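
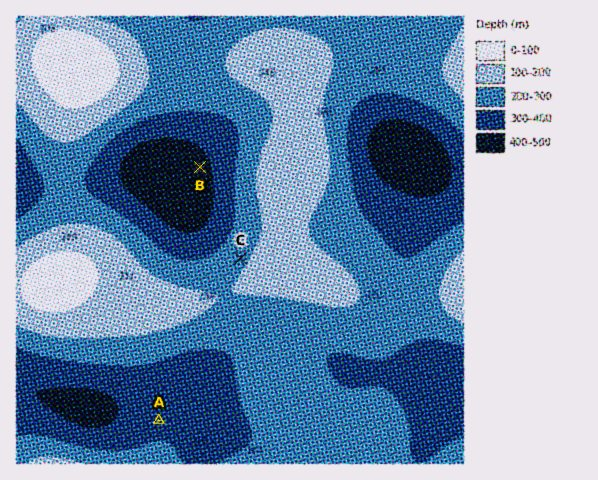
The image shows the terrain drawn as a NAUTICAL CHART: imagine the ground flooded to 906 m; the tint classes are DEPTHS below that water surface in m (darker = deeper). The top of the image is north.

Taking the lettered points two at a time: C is above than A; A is above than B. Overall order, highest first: C A B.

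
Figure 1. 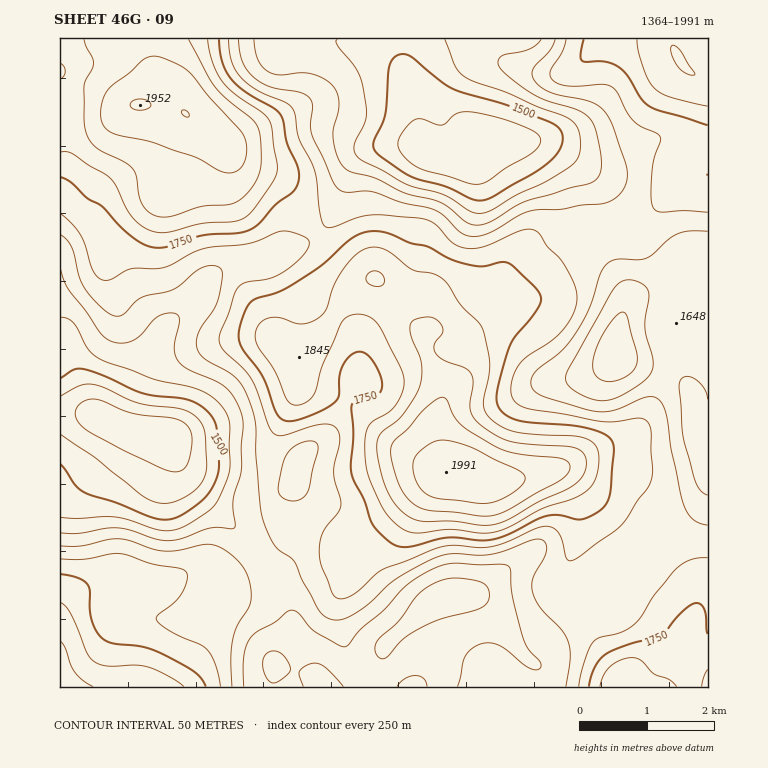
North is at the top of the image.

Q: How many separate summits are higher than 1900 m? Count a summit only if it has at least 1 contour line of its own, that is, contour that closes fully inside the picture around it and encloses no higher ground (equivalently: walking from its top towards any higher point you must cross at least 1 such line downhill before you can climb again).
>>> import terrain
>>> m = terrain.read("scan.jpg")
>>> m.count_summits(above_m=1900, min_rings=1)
2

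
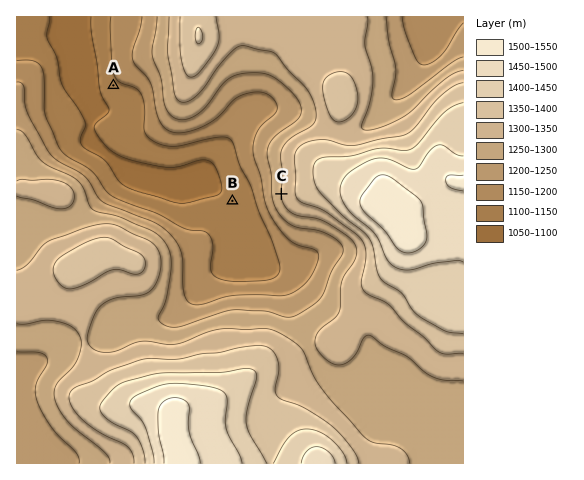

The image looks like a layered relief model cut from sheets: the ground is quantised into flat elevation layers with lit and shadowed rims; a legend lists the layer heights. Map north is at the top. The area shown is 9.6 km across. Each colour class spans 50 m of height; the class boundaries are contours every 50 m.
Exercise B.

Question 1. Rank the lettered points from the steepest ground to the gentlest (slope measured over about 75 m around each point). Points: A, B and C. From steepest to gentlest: C A B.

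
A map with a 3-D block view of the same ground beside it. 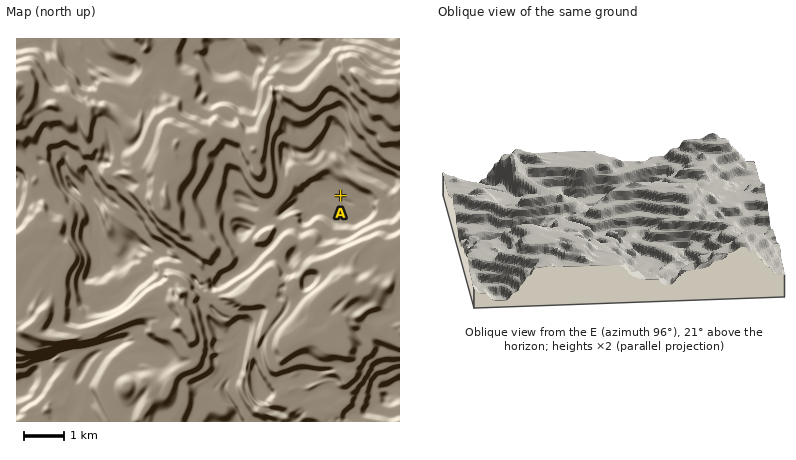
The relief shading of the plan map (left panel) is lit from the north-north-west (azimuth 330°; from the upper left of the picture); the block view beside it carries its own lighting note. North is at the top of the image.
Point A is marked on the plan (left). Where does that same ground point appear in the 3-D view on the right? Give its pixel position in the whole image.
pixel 652 269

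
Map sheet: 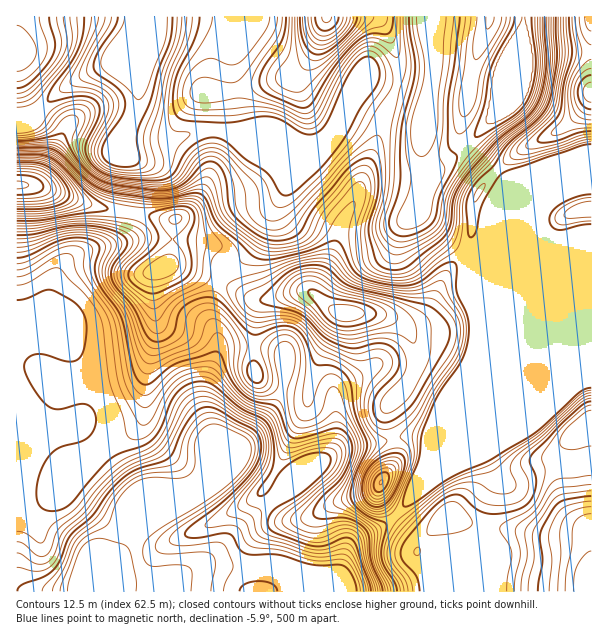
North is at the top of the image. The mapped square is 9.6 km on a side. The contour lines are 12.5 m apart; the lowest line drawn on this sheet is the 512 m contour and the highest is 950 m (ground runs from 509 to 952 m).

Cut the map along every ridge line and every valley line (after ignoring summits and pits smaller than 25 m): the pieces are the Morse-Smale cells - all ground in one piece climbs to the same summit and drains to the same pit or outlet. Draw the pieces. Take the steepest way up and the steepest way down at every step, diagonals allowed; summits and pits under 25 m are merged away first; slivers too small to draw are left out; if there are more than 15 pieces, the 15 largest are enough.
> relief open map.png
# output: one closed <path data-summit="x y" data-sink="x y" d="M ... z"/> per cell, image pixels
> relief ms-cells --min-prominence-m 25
<path data-summit="17 185" data-sink="128 591" d="M35 186l-19 0 0 405 277 1-3-11-9-10-11-5-63-1-11 2 19-13 36-37 21-15 12-16 0-4-39-22-5-2-33 14-13 15-24 11-27 26-11 7-2-22 6-17-36-45-17-17-10-4 5-3 4-10 0-26-9-33-2-2-9 0-21-6-13 2 16-36 10-30 7-15 11-11 9-4 38-11 8-8 5-9 1-11-44-8z"/><path data-summit="591 591" data-sink="137 17" d="M591 253l-114 0-11 2 2 11-4 18 12 31 0 24-4 20-8 13-43 107-11 19-14 18 26 25 25-24 6 0 32 11 27 1 27 6 53-1z"/><path data-summit="164 267" data-sink="128 591" d="M135 212l-2 1-1 11-5 9-8 8-38 11-9 4-11 11-7 15-10 30-14 33 0 3 11-2 13 4 17 2 2 2 9 33 0 26-4 10-5 3 10 4 17 17 36 45-6 17 0 19 2 4 11-8 27-26 24-11 8-8 4-9 0-21 6-12 0-5-7-22 0-23 13-42-1-10-6-15 0-17 7-21-39-16-12 0 5-14 3-33-17-1z"/><path data-summit="327 17" data-sink="137 17" d="M369 16l-231 0 1 80-5 17-8 16 1 21 7 1 31-7 38-14 16 0 9 3 45-1 29 12 18-2 12-11 10-17 29-35 22 7 4 0 1-24-4-15-12-24-4-4z"/><path data-summit="345 312" data-sink="128 591" d="M219 282l-8 21 0 17 7 22-2 14 6-7 18-3 26 2 12 2 5 4 1 29-8 22-14 18-19 21-22 10-15 14 0 6 34-16 44 24 0 8 21-21 15-6 21-15 42-6 9-4-6-28 2-5 20-21 8-19 0-15-2-9-5-9-10-10-18-8-40-1-12-6-15-13-11-4-34 10-15 0z"/><path data-summit="345 312" data-sink="432 17" d="M396 86l-11 27-27 81-16 30-6 22-20 39-2 9 15 13 12 6 40 1 23 10 7 0 9-5 8-8 12-27 23-32-13-8-32-31 10-33 0-9-6-13 0-20 6-16 0-24z"/><path data-summit="345 312" data-sink="137 17" d="M372 79l-6 5-24 30-10 17-12 11-18 2-29-12-39 0-2 2 17 17 20 11 17 20 0 6-32 60-12 12-18 9-6 12 3 2 33 17 15 0 34-10 11 3 2-8 20-39 6-22 16-30 27-81 11-23 0-3-4-2z"/><path data-summit="591 591" data-sink="128 591" d="M453 517l-6 0-4 3-20 21-27-24-4 1-9 8-31 16-4 6-10 28-26 0-27-8-9 1 5 2 9 10 4 11 298-1-1-56-52 0-17-5-45-4z"/><path data-summit="591 92" data-sink="432 17" d="M591 16l-67 0-2 34-29 67-34 35-31 21 0 7-10 33 43 39 3 0 8-19 2-29 2-9 11-15 28-26 55-32 19-21 3-6z"/><path data-summit="164 267" data-sink="137 17" d="M219 130l-24 2-30 12-38 8 1 6 6 4 4 6 0 18-5 26 25 6 17 1-3 33-4 12 15 4 35 14 7-14 17-8 12-12 32-60 0-6-17-20-20-11-18-18z"/><path data-summit="17 185" data-sink="137 17" d="M137 16l-7 17-14 17-6 14-24 10-23 14-30 28-17 3 1 67 18 0 54 19 37 7 7 0 5-26 0-18-4-6-6-4-2-14 0-15 8-16 5-17z"/><path data-summit="381 482" data-sink="128 591" d="M393 439l-52 9-21 15-15 6-33 33-21 15-36 37-19 13 11-2 65 1 40 10 26 0 10-28 4-6 31-16 13-10-10-9-7-15 0-6 17-28z"/><path data-summit="491 17" data-sink="432 17" d="M522 16l-90 1-2 21 3 13 0 26-6 25 1 20-6 16 0 20 7 14 30-20 34-35 29-67z"/><path data-summit="345 312" data-sink="137 17" d="M464 253l-19 23-17 35-12 11-16 1 9 9 5 9 2 9 0 15-6 15-22 25-2 5 2 13 5 16 11-3 25 2 3-3 18-43 22-33 4-20 0-24-12-31 4-27z"/><path data-summit="17 53" data-sink="137 17" d="M135 16l-118 0-1 101 17-1 30-28 23-14 24-10 6-14 14-17 6-12z"/>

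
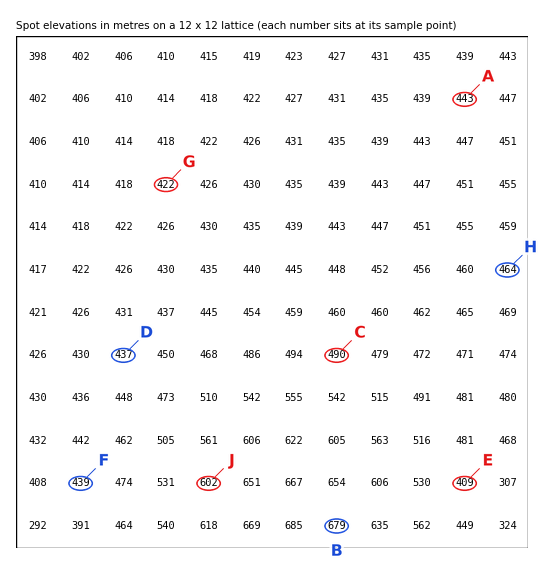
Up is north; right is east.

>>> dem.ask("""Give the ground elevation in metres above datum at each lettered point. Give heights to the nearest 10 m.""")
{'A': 440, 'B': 680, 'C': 490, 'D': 440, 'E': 410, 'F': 440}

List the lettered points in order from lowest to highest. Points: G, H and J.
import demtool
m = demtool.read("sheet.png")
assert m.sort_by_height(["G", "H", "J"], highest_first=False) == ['G', 'H', 'J']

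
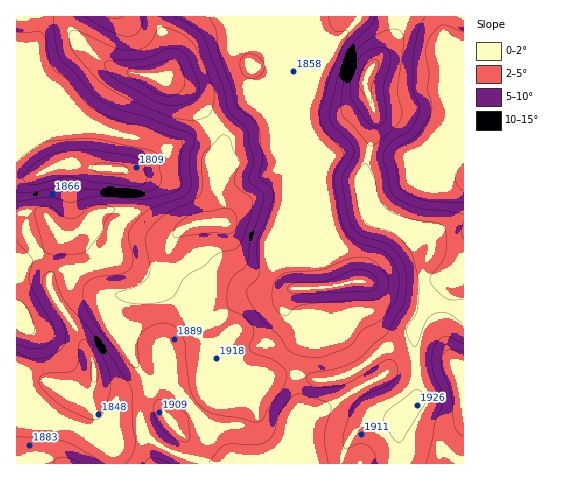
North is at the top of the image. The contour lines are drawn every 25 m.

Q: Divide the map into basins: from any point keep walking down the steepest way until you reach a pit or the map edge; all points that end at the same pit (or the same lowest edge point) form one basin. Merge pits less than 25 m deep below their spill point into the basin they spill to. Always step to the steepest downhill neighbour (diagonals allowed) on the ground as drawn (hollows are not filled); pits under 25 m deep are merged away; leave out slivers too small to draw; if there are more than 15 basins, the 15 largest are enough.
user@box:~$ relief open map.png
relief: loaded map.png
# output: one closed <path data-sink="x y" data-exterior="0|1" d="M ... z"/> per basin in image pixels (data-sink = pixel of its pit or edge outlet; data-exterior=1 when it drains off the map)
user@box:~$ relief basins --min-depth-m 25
<path data-sink="357 281" data-exterior="0" d="M399 16l-242 1 13 39 0 12-6 10 19 9 14 12 22 31 5 11-7 32 0 12 7 23 0 12-2 2-27 2-9 3-5 5 1 10 20 24 7 20-2 13-6 7-7 2-8-3 6 6 3 15 8 14 15 11 20 25 10 6 10 0 13-6 16-2 15 1 14 5 19-1 14-5 18-10 14-13 29-11 4-4 1-9 14-25-6-22 0-8 8-20-1-4-20-17-33-15-9-13-4-21 1-15 10-43 0-11-10-31 7-15 23-31 5-12z"/><path data-sink="95 372" data-exterior="0" d="M126 210l-18 0-10 2-17 18-19 6-26 19-20 8 1 201 166 0 5-11 0-12-19-21 9 0 15-10 16-15 4-14 11-9 5 0 13 7-10-9-14-19-8-4-11-12-4-9-3-15-25-22-10-1 6-8 7-35 5-9-9-1-12-4-17-17z"/><path data-sink="113 169" data-exterior="0" d="M68 16l-52 1 0 245 9-1 17-9 20-16 19-6 17-18 10-2 18 0 11 4 13 13 9 6 7 2 11-1-6 8-7 35-6 10 11 3 25 18 7-2 8-11-2-15-5-14-20-24-1-10 5-5 9-3 27-2 2-2-1-18-6-17 1-20 6-22-1-6-14-22-22-25-23-12-39-6-21-9-27-24-7-13z"/><path data-sink="463 180" data-exterior="1" d="M463 16l-63 1 0 7-5 12-23 31-7 15 10 31 0 11-11 49 2 23 6 14 9 8 29 13 20 17 1 4-8 20 1 14 5 15 33 9 2-1z"/><path data-sink="298 430" data-exterior="0" d="M229 372l-5 0-11 9-4 14-16 15-15 10-8 1 18 20-3 23 156 0 5-18 7-12 16-13 7-4 10 0-10-4-8-8-19-31-22 6-11 0-14-5-15-1-16 2-13 6-12 0z"/><path data-sink="462 374" data-exterior="0" d="M433 302l-6 3-13 25 3 70-18 26 3 38 62-1 0-152z"/><path data-sink="115 17" data-exterior="1" d="M157 16l-88 0-1 6 9 17 27 24 21 9 39 6 6-10 0-12z"/>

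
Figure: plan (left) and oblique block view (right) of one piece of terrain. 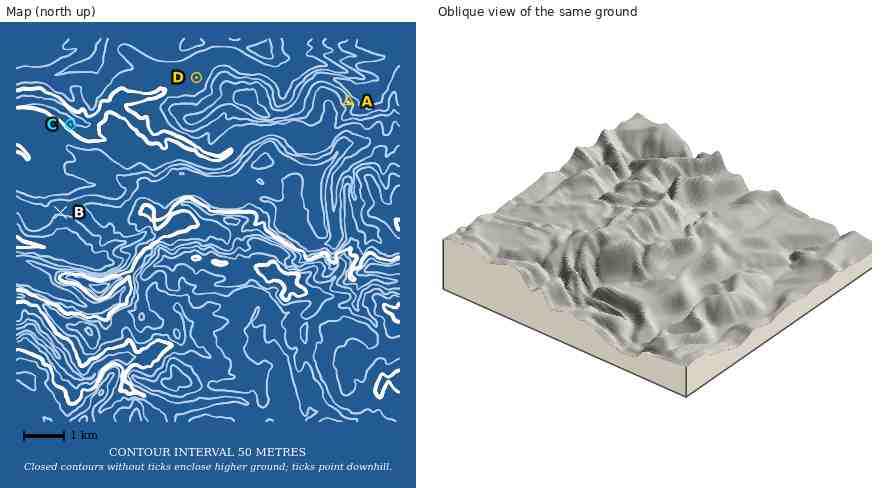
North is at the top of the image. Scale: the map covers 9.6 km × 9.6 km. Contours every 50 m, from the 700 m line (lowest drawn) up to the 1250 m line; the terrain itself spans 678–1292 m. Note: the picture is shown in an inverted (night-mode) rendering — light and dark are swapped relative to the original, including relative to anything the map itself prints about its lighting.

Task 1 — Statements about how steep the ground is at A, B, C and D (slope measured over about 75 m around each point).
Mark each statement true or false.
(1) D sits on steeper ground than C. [false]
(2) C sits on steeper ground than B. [true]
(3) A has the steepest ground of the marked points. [true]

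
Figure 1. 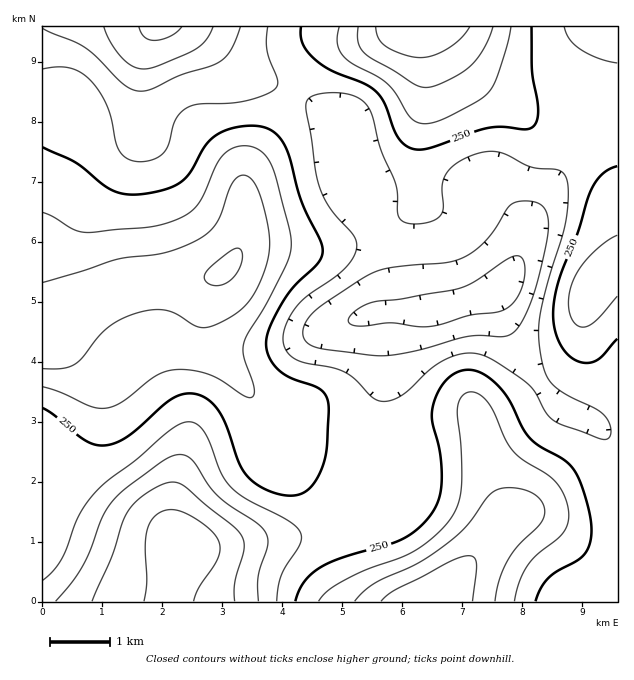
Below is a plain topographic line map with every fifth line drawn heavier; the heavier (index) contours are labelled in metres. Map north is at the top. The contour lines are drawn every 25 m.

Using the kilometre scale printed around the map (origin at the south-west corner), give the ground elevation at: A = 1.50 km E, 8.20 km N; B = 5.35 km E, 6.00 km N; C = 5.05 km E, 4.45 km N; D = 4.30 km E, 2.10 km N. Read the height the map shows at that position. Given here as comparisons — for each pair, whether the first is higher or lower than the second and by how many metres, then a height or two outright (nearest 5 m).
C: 80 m lower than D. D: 45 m higher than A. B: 40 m lower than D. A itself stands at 215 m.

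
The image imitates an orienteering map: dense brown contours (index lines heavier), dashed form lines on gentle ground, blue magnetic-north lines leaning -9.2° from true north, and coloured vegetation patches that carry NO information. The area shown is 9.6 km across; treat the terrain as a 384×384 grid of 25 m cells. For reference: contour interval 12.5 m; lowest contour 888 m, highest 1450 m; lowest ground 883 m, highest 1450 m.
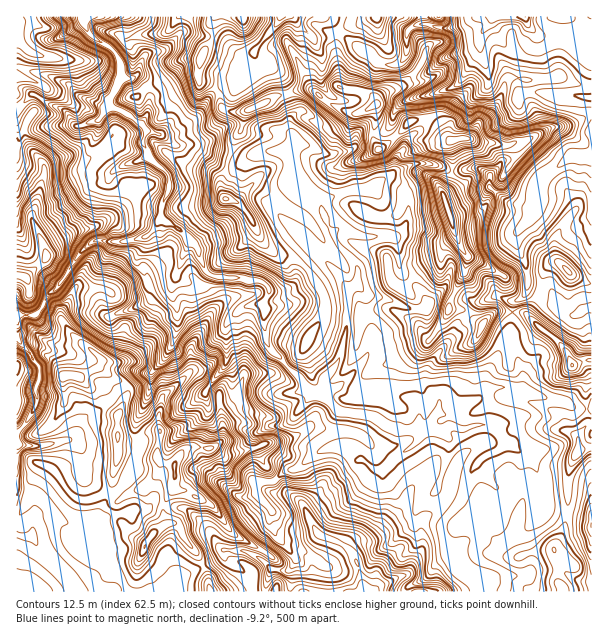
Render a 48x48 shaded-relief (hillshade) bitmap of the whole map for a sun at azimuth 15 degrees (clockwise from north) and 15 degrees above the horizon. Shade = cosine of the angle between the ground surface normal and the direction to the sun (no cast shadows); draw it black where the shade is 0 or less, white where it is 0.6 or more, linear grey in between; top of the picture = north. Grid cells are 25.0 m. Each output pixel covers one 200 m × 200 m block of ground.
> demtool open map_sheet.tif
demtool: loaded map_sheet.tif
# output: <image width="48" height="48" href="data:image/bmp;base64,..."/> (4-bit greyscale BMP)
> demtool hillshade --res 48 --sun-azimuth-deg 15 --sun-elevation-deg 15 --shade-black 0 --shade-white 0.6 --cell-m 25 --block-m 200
<image width="48" height="48" href="data:image/bmp;base64,Qk32BAAAAAAAAHYAAAAoAAAAMAAAADAAAAABAAQAAAAAAIAEAAATCwAAEwsAABAAAAAAAAAAAAAAABEREQAiIiIAMzMzAERERABVVVUAZmZmAHd3dwCIiIgAmZmZAKqqqgC7u7sAzMzMAN3d3QDu7u4A////AHeIZmZVRmZou5d8u7qpialY3bd2ZnZod3iHZWZURmZou4iZq6mHeqqZu5dmVWZnd4h2VWZVNWVIuYl4qXZVisu6iXZlVVVWiYdlVnZlZFRalmitpkRGmamqh2Zmd3Z4qnZmZ3ZWhUSaU3zsdUaKqpmZh2Znd4iZmWZmZmZniGeWN924ZGq8y6mYdmZnd3iIiGZmVVVmeHhiTNuWRIqry6l3dnd3d3d3dnZVVmVlVmU2zqqER7maqql3d2d3d3dmZmVVeHZmZVWM2XhmnMmZmYh3Z2d3d3dmZmRWd2ZXdWeqc1U2vLqqh3d3Z3d3Z3dmVmZ4d2ZWZXd1E0EleJqpdmeHd3Z3d3dmRImZh2VmZ4llRVRFV3iXZmd4iIdnd3ZmVXZmdmVod4u7uamql2ZmZ4d3iIh3dmVEdzdUVVZ4iKzd26m8qWZ4iIdmd3d3ZmVWiEqFVVaIqqzMqpiamYiYh2VmZmZmVmZ4h2l1VVaHmoiqiYq7mJl2VVZmZmZmVWZ3ZodTQ1Z4m5ZmmYmYd3dmZmZmZWZmZmVDM3ZDRWZ7vMlUm5dmdlZmZlVVREVVVVQxA6gmiGaamtyIi6mqgzRlZmVDMiI0RVVTNPYoh4vLmMusy7zKQkRWVmVCEyAUZlVFmqJnaO/9yZq727u2RlVWZmVDNEMkZlM53Gimjv/LzKq6mqqWeHZmZmVGc1VUZkOMuWuWzsqrvLm7iJqIiIdmZlRolUWWVlnKiAGcyXVpq6irl3h3d3d3dmZnd1iriKuXZwCft2VXqqiZqYh2VVaHd1RWRmZ5dqhlRUc4yImrqYiJqphTI0eGdTRlI1JENoZTNogQu73dqXiKdDIAE2h2ZUd0IkI0q4ZEeahDXc7sqXeoMQABVodmVWhkMyNs7XZouZeISMzLupiVRCEmiHZ2Voh1VAe9yniaqHarhGVXealSNEJph2d2ZnZmYymph4mYiGe7qFRFWIQhATSZdmdlRFVVMViWZniIeHmrzcqYdmNCACinZ3dVVmZUEYmmdneId4mbzLuodXdkI3mGeHZWiHZUFKqqVnd3h4mbypmHdnZUWahnd2RFZmZSGbqZE2ZniHiJmHeJm2NEiZh3dlQyEjVDjalzIUZ4iHeqd2Z4uTRnl3iIdlZkEAETZUYwQgNoiGncmHZWlVd3dlZ3ZnZUQAAQABECRRA1Zozt25hohoZlRUVmZkMiNXQjRFVpq5MjRpmqqaqrdURUI0RUVCIQBXhGeK7N/+yGd4d3VYq4MzQyElMRIyABJFm7vP/+zd7cl3lkRldyJVQANohTMgAlZnfO////qZu6mGZFZERnZVMAaZqpYhZmi7dnrezMh3dmZ1VlISOIdTETZ3iqhYqKztuDRZuphmZmd1RCI0VzVDE1Znd3VZms3Lu3eYqniZmImERnit1ANEVmZmZlN6iaqGeYZ4mHiZmJh2ib7/gDMjZ4ZTNmapeIZEeJqJl3h4h4d3d675RpZDRmUxJYqnaGQkhr27l4iJdmZnZ5zGvLl1JEQhJJyVd1Q1dMybmJmpVWZw=="/>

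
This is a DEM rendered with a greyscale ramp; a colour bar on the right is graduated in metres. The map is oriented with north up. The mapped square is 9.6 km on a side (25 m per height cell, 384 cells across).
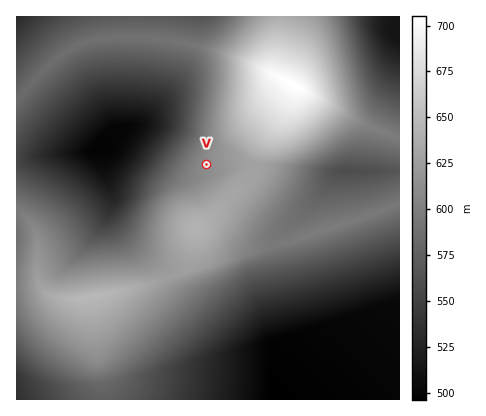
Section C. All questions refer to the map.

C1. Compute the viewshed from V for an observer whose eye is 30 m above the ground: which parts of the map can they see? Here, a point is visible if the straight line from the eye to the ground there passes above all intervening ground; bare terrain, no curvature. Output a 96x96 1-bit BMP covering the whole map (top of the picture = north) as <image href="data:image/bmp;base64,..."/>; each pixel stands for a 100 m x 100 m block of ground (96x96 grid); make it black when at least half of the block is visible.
<image width="96" height="96" href="data:image/bmp;base64,Qk2+BAAAAAAAAD4AAAAoAAAAYAAAAGAAAAABAAEAAAAAAIAEAAATCwAAEwsAAAIAAAAAAAAA////AAAAAAAAAAAAAAAAAAAAAAAAAAAAAAAAAAAAAAAAAAAAAAAAAAAAAAAAAAAAAAAAAAAAAAAAAAAAAAAAAAAAAAAAAAAAAAAAAAAAAAAAAAAAAAAAAAAAAAAAAAAAAAAAAAAAAAAAAAAAAAAAAAAAAAAAAAAAAAAAAAAAAAAAAAAAAAAAAAAAAAAAAAAAAAAAAAAAAAAAAAAAAAAAAAAAAAAAAAAAAAAAAAAAAAAAAAAAAAAAAAAAAAAAAAAAAAAAAAAAAAAAAAAAAAAAAAAAAAAAAAAAAAAAAAAAAAAAAAAAAAAAAAAAAAAAAAAAAAAAAAAAAAAAAAAAAAAAAAAAAAAAAAAAAAAAAAAAAAAAAAAAAAAAAAAAAAAAAAAAAAAAAAAAAAAAAAAAAAAAAAAAAAAAH8AAAAAAAAAAAAAA//8AAAAAAAAAAAAB///4AAAAAAAAAAAD////gAAAAAAAAAAH////wAAAAAAAAAAH////gAAAAAAAAAAH////AAAAAAAAAAAH///+AAAAAAAAAAAH///8AAAAAAAAAAAH///8AAAAAAAAAAAH///4AAAAAAAAAAAH///wAAAAAAAAAAAH///wAAAAAAAAAAAH///wAAAAAAAAAAAH///gAAAAAAAAAAAH///gAAAAAAAAAAAH///gAAAAAAAAAAAP///gAAAAAAAAAAAP///gAD+AAAAAAAAf///gAP/AAAAAAAA////wA//AAAAAAAA////wB//wAAAAAAB////wD//wAAAAAAD////4P//4AAAAAAD////Ef//8AAAAAAD////A///+AAAAAAD////gf///AAAAAAD////wP///gAAAAAD////8////wAAAAAD/////////4AAAAAD/////////8AAAAAD/////////8AAAAAD/////////+AAAAAD//////////AAAAAD//////////gAAAAD//////////wAAAAD//////////4AAAAD//////////4AAAAD//////////8AAAAD//////////8AAAAD//////////8AAAAD//////////+AAAAD//////////+AAAAD//////////+AAAAD///////////AAAAD///////////AAAAD///////////AAAAD///////////AAAAD///////////gAAAD///////////gAAAD///////////wAAAB///////////wAAAA///////////wAAAAf//////////wAAAAP//////////AAAAAH/////////8AAAAAD/////////wAAAAAB/////////AAAAAAA////////8AAAAAAAf///////wAAAAAAAP//////+AAAAAAAAH//////4AAAAAAAAB//////AAAAAAAAAA/////wAAAAAAAAAAH///+AAAAAAAAAAAAf/8AAAAAAAAAAAAAAAAAAAAAAAAAAAAAAAAAAAAAAAAAAAAAAAAAAAAAAAAAAAAAAAAAAAAAAAAAAAAAAAAAAAAAAAAAA="/>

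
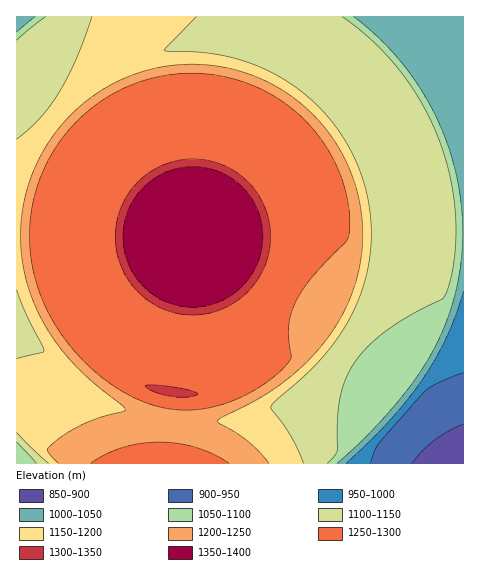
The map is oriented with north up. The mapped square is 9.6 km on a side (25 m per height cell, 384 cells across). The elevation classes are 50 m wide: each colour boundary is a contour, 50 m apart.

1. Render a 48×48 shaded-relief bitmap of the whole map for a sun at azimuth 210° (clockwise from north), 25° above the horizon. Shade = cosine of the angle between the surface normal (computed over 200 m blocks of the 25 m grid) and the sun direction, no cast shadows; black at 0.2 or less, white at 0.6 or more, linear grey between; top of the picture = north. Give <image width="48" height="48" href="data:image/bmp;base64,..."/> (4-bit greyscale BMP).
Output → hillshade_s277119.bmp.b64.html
<image width="48" height="48" href="data:image/bmp;base64,Qk32BAAAAAAAAHYAAAAoAAAAMAAAADAAAAABAAQAAAAAAIAEAAATCwAAEwsAABAAAAAAAAAAAAAAABEREQAiIiIAMzMzAERERABVVVUAZmZmAHd3dwCIiIgAmZmZAKqqqgC7u7sAzMzMAN3d3QDu7u4A////AK//uId3d2ZmZmVVVWZmZmd3i8mIiJmZmf/7mHd3d2ZmZmZmZmZmZnd4mqqYiZmZmf6oiHd3d2ZmZmZmZmZmZ3d3iKqpiZmZmcmIiHd3d2ZmZmZmZmZmd3d3iImqmZmZmZiIiHd3d3eImZmYh3d3d3d4iIiaqZmZmYiIiHd3eJvM3dzMuqmHd3eIiIiJqpmZmYiIiIeJvO7u3dzMzMupiHiIiIiJmpmZmYiIiIit7/3Lqpmaq7u7qYiIiIiJmZmZmYiIiJzv/bqId3d3iJqrupmIiIiZmZmZmYiIit/+yYd3d3d3d4iZq6qYiIiZmZmZmYiIrf/aiId3d3d3d4iImqqZiIiZmYmYmYiK3/2oiIiIiIiIiIiIiZqpiIiZmZiYmYic/9mIiIiIiIiIiIiIiImZmImZmZiIiYm+/aiIiIiIiIiIiIiIiIiZmImZmZmIiIrf6oiIiIiIiZmYiIiIiIiJiIiZmZmId5vuuYiIiIiazd3LqYiIiIiIiIiZmZmHdq39qIiIiIrP//7ty5iIiIiIiIiJmZmXdc7rmIiIiK7/7Lu7y6mIiIiIh3iJmZmYdN7aiIiIiu/7mYiZqqmIiIiIh3eImZmYZd7JiIiInP6piIiIiZmIiIiIh2eImZmYZd25iIiIrvuIiIiIiIiIiIiIh2Z4iZmYdd2oiIiJv8mIiIiIiIh3iIiIh2V4iJmYdtyoiIiJzriIiIiIiIdmiIiIiGVoiIiYdsuYiIiJzKiIiIiIiIdVeIiIiGRoiIiIdcuYiIiJu5iIiIiIiIdUeIiIiFRoiIiIdcuYiIiJqpiIiIiIiIc0eIiIh1RoiIiIdbuYiIiJqZmIiIiIiIYkiIiIh0NoiIiIZLqZiIiJmImIiIiIiIMViIiIh0NoiIiIY7qZiIiImHiIiIiIiFAniIiIhjNoiIiIUqqZiIiIiHZ4iIiIhRBYiIiIhSR4iIiIQamZiIiIiHVWZ3d2MASIiIiIcyWIiIiIMamZmIiIiIdUNEMhAUeIiIiIUiaIiIiHIpmImIiIiIh1QyERNoiIiIiHMTeIiIiFE5mIiIiIiIiIdlVniIiIiIiEEViIiIiDFYmHeIiIiIiIiIiIiIiIiIhSE3iIiIhxN4iHd4iIiIiIiIiIiIiIiIYgJoiIiIhAWIiIdmeIiIiIiIiIiIiIiGIBWIiIiIcReIiIdmZ4iIiIiIiIiIiIhSAUeIiIiIQEiIiIh2VWeIiIiIiIiIiHQQFHiIiIiGEXiIiIiHZUVniIiIiIiIdSABR4iIiIiDBYiIiIiIdkRFVnd3d3ZUIQAliIiIiIhQJ4iIiIiIh2VDM0RERDIQACR4iIiIiIYAaIiIiIiIiIdlQyIhERERNWiIiIiIiGEFiIiIiIiIiIiHZlRDMzRWeIiIiIiIhxBIiIiHiIiIiIiIiId3d3iIiIiIiIiIYQN4iIiEeIiIiIiIiIiIiIiIiIiIiIiGEDeIiIiFVoiIiIiIiIiIiIiIiIiIiIhQA3iIiIiFNYmIiIiIiIiIiIiIiIiIiIUAJ4iIiIiA=="/>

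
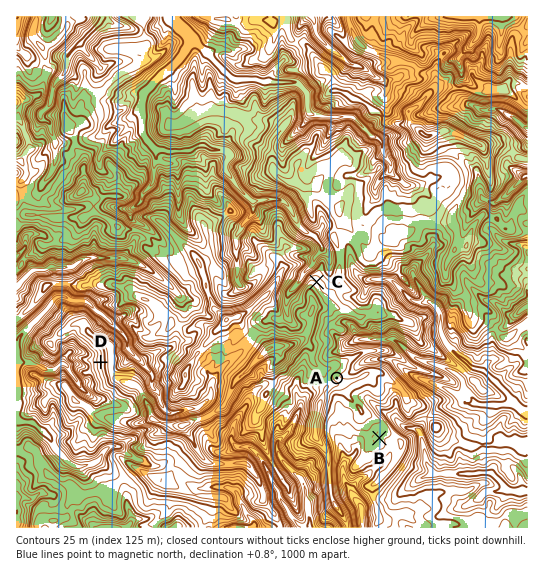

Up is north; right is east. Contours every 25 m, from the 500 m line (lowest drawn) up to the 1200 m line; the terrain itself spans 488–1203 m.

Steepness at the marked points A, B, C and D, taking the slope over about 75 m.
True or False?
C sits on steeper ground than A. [True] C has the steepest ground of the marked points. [False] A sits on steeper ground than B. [True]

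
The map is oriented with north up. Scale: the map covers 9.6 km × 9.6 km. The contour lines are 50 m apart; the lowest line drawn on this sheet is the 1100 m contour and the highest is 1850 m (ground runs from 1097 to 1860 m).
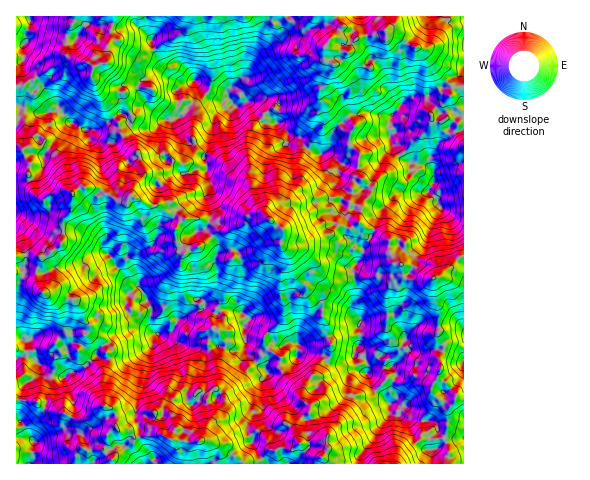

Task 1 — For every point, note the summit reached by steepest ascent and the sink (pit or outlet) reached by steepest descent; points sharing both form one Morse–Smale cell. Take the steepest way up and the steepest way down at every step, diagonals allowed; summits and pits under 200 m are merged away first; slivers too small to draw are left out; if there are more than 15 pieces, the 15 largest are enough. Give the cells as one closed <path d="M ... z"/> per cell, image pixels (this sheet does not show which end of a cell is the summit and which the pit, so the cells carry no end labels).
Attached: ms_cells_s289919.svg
<path d="M150 176l-8 2-16 22-8 0-22-12-15 0-5 2-4 4-1 17-8 11 1 10-2 12-17 12-23-1-6 2 1 102 7-3 5 1 5 2 12 14 7 3 11 2 5-5 8-1 7-5 12-11 2-8 12-5 7-9 15-5 13 0 17 8 9 1 5 5 26 7 19-4 10 5 6 0 7-5 3 8 17 14 7-7 17 1 12-10 23 4 3 5 7 4 13-1 10-8 10 5 0 13 5 5 2 10 13 10 3 5 0 7 4 4 12-1 11 6 16 1 4 3 1 7-7 7 2 11 5 0 10-7 17-4-1-182-23 20-9 2-8-3-7-7-16-5 0-7 4-7-1-8-13 0-12-9-13-4-5-6-9 6-12-2-11 9-34 10-11-3 0-12-14-11-16 0-11 7-18 6-22-13-20 1-4-4-13-5-7-7 10-4-3-10-8-11z"/><path d="M145 329l-13 0-15 5-7 9-12 5-2 8-12 11-7 5-8 1-5 5-11-2-7-3-12-14-5-2-5-1-8 4 0 60 6 3 4 10 8 8-2 23 432-1-1-25-12 3-14 8-5 0-2-11 7-7-3-9-18-2-11-6-12 1-4-4 0-7-17-18-1-7-5-5 1-11-4-5-8-2-9 8-13 1-7-4-3-5-23-4-12 10-17-1-7 7-17-14-3-8-7 5-6 0-10-5-19 4-26-7-5-5-9-1z"/><path d="M159 72l-16 8-6 7 1 5 15 20-7-5-5 0-11 9-10-3-23 16-14 0-12-6-13-17-8-4-5-8-6-4-5 1-4 10 0 4 8 8-22-7 1 150 28 0 17-12 2-12-1-10 8-11 1-17 4-4 5-2 15 0 22 12 8 0 18-24 6 0 7 3 7 9 4 12-10 4 7 7 13 5 4 4 20-1 22 13 18-6 11-7 16 0 14 11 0 12 11 3 34-10 11-9 12 2 8-5 2-16 9-11 2-8-13-12-1-10 2-12-10-9 0-11 4-9-6-7-15 13-4 17-4 4-6 2-12-5-9-12-8-2-15-13-1-7 4-6 0-5-6-5-16 0-20 8-7-8-8 2-10-3-17-18-12 4z"/><path d="M334 16l-21 0-16 5-7 0-5-5-170 0-5 13 2 9-5 9 0 15-11 4-23-7-7-5 0-16 8-16 1-6-46 0 1 9-5 9 1 7-3 5 1 11-3 5-5 1 0 42 19 7-5-7 0-4 4-10 5-1 6 4 5 8 8 4 13 17 12 6 14 0 23-16 10 3 11-9 7 1-10-16-1-5 6-7 16-8 23 12 12-4 17 18 10 3 8-2 7 8 20-8 16 0 6 5 0 5-4 6 1 7 15 13 8 2 9 12 15 5 7-6 7-21 11-9-12-13-12-4-3-4 0-8 13-21 0-4-8-4 0-13 18-20z"/><path d="M427 96l-18 3-18 17-27-4-3 2-7 0-6 4 6 7-4 9 0 11 10 9-2 19 1 3 13 12-2 8-9 11-2 15 6 6 13 4 12 9 13 0 1 8-4 7 0 7 11 3 12 9 10 3 7-2 24-20 0-139-8-2-4-5-12 3-12-12z"/><path d="M393 35l-6 0 0 4-6 6-11 22-6-1-14-14-13-1-11-5-2 6 1 8 8 4 0 4-13 21 2 10 13 6 14 13 5-4 7 0 3-2 27 4 18-17 18-3 1 5 12 12 12-3 4 5 7 1 1-29-10 0-3 8-9-2-5-8-14-33z"/><path d="M463 16l-66 0-3 9-8 4 2 6 9 1 10 8 16 8 17 38 8 5 3 0 3-8 10-2z"/><path d="M396 16l-61 0 8 11-17 19 7 4 17 2 14 14 6 1 11-22 6-6-1-10 8-4z"/><path d="M113 16l-37 0-10 22 1 18 13 6 9 1 3 3 14-3 1-16 5-9-2-9z"/><path d="M20 421l-4 0 0 42 15 1 3-5 0-18z"/><path d="M28 16l-12 1 1 46 4-1 3-5-1-11 3-5-1-7 5-9z"/>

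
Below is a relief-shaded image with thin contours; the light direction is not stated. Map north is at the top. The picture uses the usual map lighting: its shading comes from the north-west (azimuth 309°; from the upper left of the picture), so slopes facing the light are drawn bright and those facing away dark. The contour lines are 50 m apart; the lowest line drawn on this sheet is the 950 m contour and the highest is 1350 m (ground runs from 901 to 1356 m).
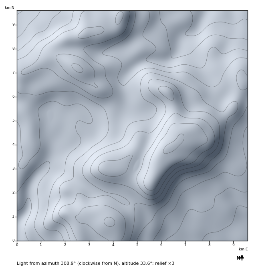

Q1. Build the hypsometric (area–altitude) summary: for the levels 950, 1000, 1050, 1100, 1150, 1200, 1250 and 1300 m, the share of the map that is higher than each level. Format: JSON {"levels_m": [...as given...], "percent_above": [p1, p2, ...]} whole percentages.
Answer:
{"levels_m": [950, 1000, 1050, 1100, 1150, 1200, 1250, 1300], "percent_above": [96, 86, 70, 52, 33, 17, 8, 4]}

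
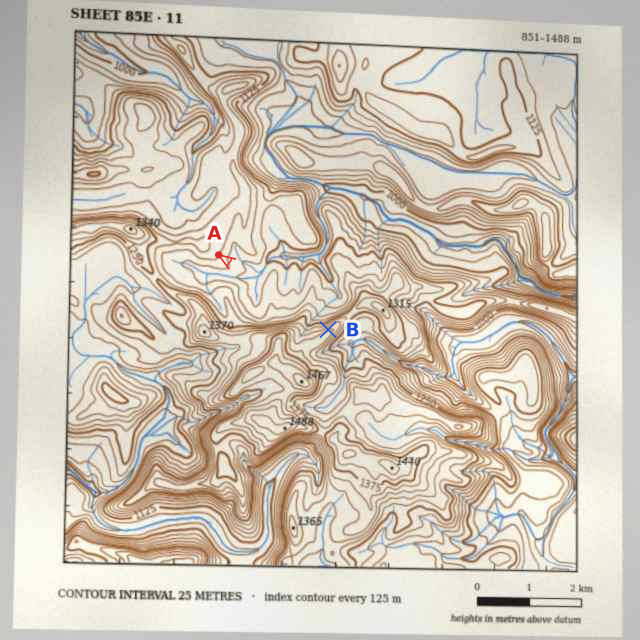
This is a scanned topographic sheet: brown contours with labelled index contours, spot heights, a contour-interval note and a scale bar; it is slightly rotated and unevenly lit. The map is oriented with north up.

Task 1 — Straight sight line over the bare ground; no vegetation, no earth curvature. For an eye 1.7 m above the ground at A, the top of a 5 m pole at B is visible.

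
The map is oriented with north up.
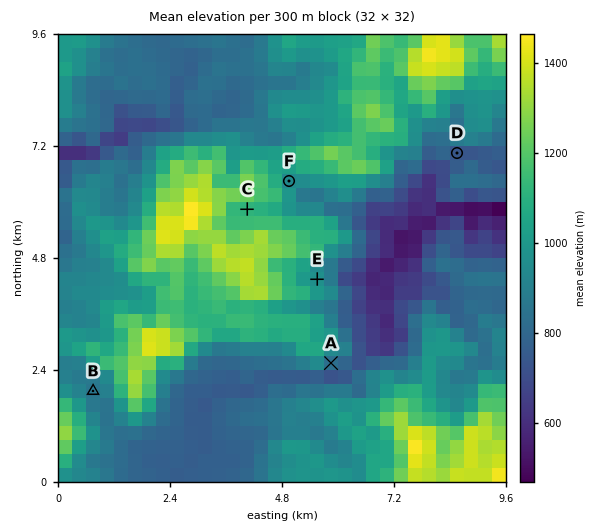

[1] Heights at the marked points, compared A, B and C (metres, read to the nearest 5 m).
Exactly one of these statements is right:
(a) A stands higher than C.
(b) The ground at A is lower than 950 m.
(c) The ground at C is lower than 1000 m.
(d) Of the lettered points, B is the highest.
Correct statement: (b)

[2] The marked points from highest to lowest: E F D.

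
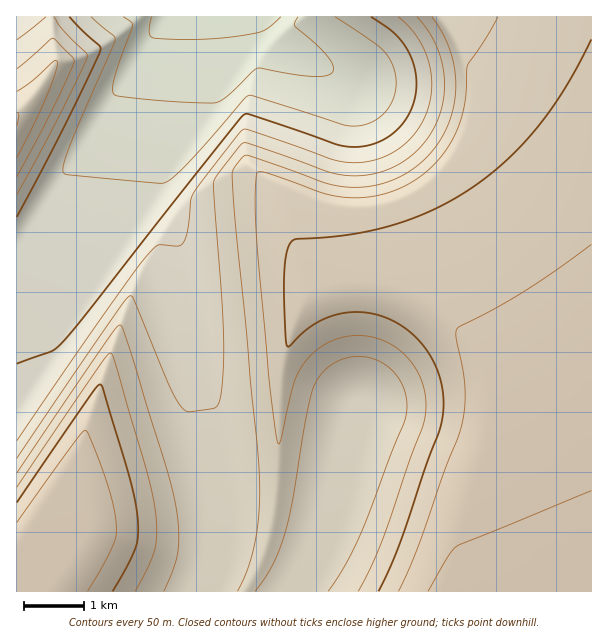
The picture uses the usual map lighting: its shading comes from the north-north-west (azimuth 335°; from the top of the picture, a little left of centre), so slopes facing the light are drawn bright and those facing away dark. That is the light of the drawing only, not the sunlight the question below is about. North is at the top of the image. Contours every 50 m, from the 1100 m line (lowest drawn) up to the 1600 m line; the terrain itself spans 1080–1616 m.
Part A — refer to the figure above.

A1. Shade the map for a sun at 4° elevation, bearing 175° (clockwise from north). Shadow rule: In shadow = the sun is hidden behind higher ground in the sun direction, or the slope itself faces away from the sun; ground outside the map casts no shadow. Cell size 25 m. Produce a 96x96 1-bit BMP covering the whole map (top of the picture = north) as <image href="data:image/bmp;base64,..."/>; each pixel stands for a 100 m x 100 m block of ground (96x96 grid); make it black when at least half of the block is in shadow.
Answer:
<image width="96" height="96" href="data:image/bmp;base64,Qk2+BAAAAAAAAD4AAAAoAAAAYAAAAGAAAAABAAEAAAAAAIAEAAATCwAAEwsAAAIAAAAAAAAA////AAAAAAAAAAAAAAAD/4AAAAAAAAAAAAAB/8AAAAAAAAAAAAAB/8AAAAAAAAAAAAAB/8AAAAAAAAAAAAAA/8AAAAAAAAAAAAAA/8AAAAAAAAAAAAAA/8AAAAAAAAAAAAAAf8AAAAAAAAAAAAAAf8AAAAAAAAAAAAAAf8AAAACAAAAAAAAAP8AAAACAAAAAAAAAP8AAAADAAAAAAAAAP4AAAADgAAAAAAAAH4AAAADgAAAAAAAAH4AAAADwAAAAAAAAH4AAAAD4AAAAAAAAD4AAAAD4AAAAAAAAD4AAAAD8AAAAAAAADwAAAAD+AAAAAAAABwAAAAD+AAAAAAAABzAAAAD/AAAAAAAAA3gAAAD/gAAAAAAAAHwAAAD/gAAAAAAAAH4AAAD/wAAAAAAAAH8AAAD/wAAAAAAAAH8AAAD/4AAAAAAAAP8AAAD/4AAAAAAAAP4AAAD/8AAAAAAAAHwAAAD/8AAAAAAAADgAAAD/+AAAAAAAAAAAAAD/+AAAAAAAAAAAAAD/+AAAAAAAAAAAAAD//AAAAAAAAAAAAAD//AAAAAAAAAAAAAD//AAAAAAAAAAAAAD//gAAAAAAAAAAAAD//gAAAAAAAAAAAAD//wAAAAAAAAAAAAD//wAAAAAAAAAAAAD//wAAAAAAAAAAAAD//4AAAAAAAAAAAAD//4AAAAAAAAAAAAD//4AAAAAAAAAAAAD//8AAAAAAAAAAAAD//8AAAAAAAAAAAAD//8AAAAAAAAAAAAD//+AAAAAAAAAAAAD//+AAAAAAAAAAAAD//+AAAAAAAAAAAAD///AAAAAAAAAAAAD///AAAAAAAAAAAAD///gAAAAAAAAAAAD///gAAAAAAAAAAAD///gAAAAAAAAAAAD///wAAAAAAAAAAAD///4AAAAAAAAAAAD///4AAAAAAAAAAAD///8AAAAAAAAAAAD///8AAAAAAAAAAAD///+AAAAAAAAAAAD////AAAAAAAAAAAB////AAAAAAAAAAAB////gAAAAAAAAAAA////wAAAH+AAAAAA////4AAA//wAAAAAf///8AAH//8AAAAAP////AAf///AAAAAP////gB////gAAAAH////4H////wAAAAH////+f////4AAAAD/8////////8AAAAB/4f///////8AAAAB/wf///////+AAAAA/wP////////AAAAAfgP////////AAAAAfgP////////AAAAAPAH////////gAAAACAH////////gAAAAAAD////////gAACAAAD////////gAADAAAD////////gAADgAAB////////gAADgAAB////////AAADwAAB////////AAAD4AAB////////AAAD4AAB///////+AAAD8AAB///////+AAAD+AAB///////8AAAD/8AA///////4AAAD//AA///////wAAAD//gA///////gAAAD//wA///////AAAAD//8A//////+AAAAD//+A//////4AAAAD///A//////gAAAAA="/>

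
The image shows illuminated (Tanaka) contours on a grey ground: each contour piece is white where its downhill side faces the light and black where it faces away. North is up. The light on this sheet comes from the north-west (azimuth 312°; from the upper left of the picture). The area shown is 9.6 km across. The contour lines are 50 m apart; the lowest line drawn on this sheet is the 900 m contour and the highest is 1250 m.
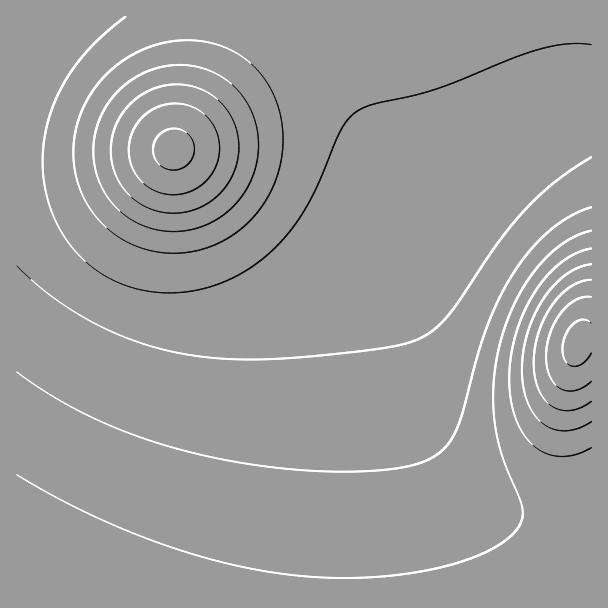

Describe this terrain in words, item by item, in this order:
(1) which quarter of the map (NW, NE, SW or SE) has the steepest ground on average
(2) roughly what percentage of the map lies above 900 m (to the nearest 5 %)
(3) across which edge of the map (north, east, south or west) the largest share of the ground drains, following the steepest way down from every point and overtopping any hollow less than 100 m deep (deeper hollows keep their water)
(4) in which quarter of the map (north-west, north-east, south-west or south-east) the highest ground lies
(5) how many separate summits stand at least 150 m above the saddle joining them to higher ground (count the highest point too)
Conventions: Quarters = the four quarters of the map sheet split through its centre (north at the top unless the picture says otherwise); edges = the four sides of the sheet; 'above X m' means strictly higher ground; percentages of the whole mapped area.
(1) Slopes are steepest in the north-west quarter.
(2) About 75 % of the map lies above 900 m.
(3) Drainage is mainly to the east: more ground falls towards that edge than towards any other.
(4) The highest point lies in the south-east quarter of the map.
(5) Counting only tops that stand 150 m proud, the map has 2 summits.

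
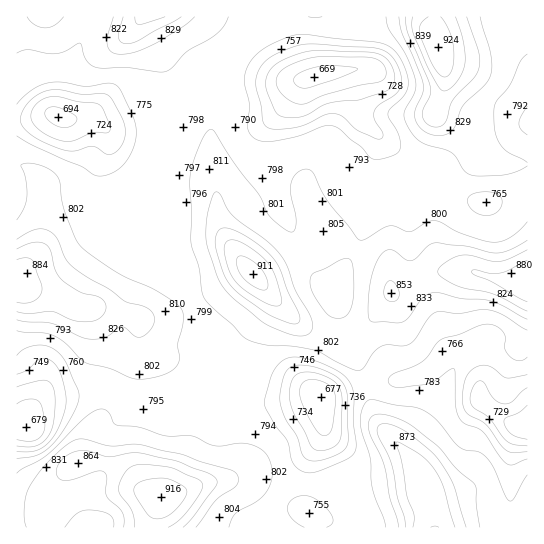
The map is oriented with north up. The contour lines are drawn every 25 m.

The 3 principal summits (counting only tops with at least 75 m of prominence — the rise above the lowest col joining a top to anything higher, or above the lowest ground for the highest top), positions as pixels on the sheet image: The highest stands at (438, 47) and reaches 924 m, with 255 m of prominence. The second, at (161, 497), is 916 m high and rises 122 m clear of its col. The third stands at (253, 274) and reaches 911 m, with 114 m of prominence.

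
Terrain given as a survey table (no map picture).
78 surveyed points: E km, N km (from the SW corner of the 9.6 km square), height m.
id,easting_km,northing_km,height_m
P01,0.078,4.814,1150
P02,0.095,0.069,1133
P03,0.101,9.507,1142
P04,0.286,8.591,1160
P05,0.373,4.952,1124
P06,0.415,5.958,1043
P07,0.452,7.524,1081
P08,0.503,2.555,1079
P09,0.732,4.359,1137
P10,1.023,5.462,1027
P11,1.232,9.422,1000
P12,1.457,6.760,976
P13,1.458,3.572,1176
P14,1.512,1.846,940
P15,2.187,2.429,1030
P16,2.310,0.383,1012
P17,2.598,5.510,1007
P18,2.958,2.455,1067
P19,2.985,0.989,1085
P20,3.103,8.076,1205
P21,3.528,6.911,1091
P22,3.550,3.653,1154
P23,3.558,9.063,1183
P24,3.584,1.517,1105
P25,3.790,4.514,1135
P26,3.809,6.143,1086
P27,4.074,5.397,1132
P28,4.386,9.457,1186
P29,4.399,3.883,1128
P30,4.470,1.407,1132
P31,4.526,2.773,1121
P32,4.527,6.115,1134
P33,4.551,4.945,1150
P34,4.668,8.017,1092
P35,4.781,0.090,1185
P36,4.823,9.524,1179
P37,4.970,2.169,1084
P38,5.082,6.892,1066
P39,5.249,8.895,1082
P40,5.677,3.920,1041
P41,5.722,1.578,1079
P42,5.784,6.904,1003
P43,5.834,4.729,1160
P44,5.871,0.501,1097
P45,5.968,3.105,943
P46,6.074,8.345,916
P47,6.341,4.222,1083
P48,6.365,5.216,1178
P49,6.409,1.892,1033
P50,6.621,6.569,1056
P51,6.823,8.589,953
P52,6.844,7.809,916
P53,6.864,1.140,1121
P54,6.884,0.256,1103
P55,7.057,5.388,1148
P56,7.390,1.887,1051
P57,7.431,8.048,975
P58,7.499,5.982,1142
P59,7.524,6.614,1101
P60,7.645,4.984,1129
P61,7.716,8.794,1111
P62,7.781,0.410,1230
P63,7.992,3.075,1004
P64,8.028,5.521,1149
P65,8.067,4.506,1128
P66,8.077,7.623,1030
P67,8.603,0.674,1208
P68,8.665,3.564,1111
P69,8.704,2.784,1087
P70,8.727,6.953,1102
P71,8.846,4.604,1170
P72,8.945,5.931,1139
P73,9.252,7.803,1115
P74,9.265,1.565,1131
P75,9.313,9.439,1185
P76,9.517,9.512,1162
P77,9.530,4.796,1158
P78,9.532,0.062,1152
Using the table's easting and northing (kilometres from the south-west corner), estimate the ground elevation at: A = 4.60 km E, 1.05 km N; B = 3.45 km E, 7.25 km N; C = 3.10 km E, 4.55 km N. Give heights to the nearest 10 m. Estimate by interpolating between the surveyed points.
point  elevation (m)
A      1150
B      1130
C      1090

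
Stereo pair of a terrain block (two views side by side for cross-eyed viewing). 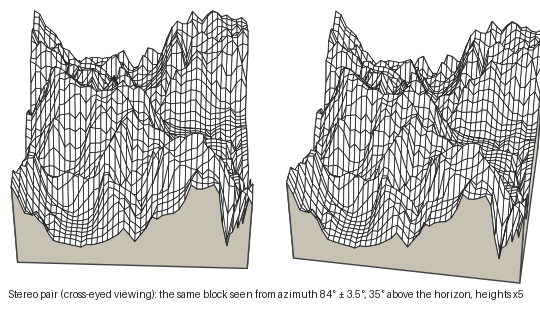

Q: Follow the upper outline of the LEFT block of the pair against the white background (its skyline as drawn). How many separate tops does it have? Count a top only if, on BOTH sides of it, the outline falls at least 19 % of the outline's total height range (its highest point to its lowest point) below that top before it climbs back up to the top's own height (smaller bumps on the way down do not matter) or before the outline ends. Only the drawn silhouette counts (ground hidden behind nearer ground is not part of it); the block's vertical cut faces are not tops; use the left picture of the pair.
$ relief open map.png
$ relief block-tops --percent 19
2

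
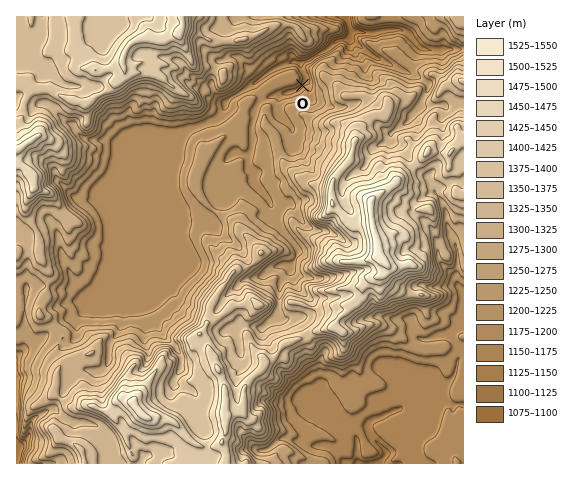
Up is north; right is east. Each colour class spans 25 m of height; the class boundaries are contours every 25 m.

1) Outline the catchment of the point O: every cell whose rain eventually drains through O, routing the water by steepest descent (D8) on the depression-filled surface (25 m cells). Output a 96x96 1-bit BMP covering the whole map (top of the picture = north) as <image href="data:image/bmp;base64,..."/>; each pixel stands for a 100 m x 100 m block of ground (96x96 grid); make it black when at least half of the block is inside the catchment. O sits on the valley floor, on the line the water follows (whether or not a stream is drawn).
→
<image width="96" height="96" href="data:image/bmp;base64,Qk2+BAAAAAAAAD4AAAAoAAAAYAAAAGAAAAABAAEAAAAAAIAEAAATCwAAEwsAAAIAAAAAAAAA////AAAAAAAAAAAAAAAAAAAAAAAAAAAAAAAAAAAAAAAAAAAAAAAAAAAAAAAAAAAAAAAAAAAAAAAAAAAAAAAAAAAAAAAAAAAAAAAAAAAAAAAAAAAAAAAAAAAAAAAAAAAAAAAAAAAAAAAAAAAAAAAAAAAAAAAAAAAAAAAAAAAAAAAAAAAAAAAAAAAAAAAAAAAAAAeAAAAAAAAAAAAAAAeAAAAAAAAAAAAAAAeAAAAAAAAAAAAAAAeAAAAAAAAAAAAAAAeAAAAAAAAAAAAAAAeAAAAAAAAAAAAAAA/AAAAAAAAAAAAAAA/AAAAAAAAAAAAAAA/wAAAAAAAAAAAAAB/4AAAAAAAAAAAAAB/4AAAAAAAAAAAAAD/+AAAAAAAAAAAAAD//AAAAAAAAAAAAAH//gAAAAAAAAAAAAH//gAAAAAAAAAAAAP//8AAAAAAAAAAAAP///AAAAAAAAAAAAP///4AAAAAAAAAAAH////AAAAAAAAAAAH////gAAAAAAAAAAH////gAAAAAAAAAAH////4AAAAAAAAAAH////8AAAAAAAAAAD////+AAAAAAAAAAB/////AAAAAAAAAAB/////AAAAAAAAAAA/////AAAAAAAAAAAf////gAAAAAAAAAAf////wAAAAAAAAAAP////+AAAAAAAAAAH/////AAAAAAAAAAA/////AAAAAAAAAAAf///+AAAAAAAAAAAP///8AAAAAAAAAAAP///8AAAAAAAAAAAP///4AAAAAAAAAAAf///4AAAAAAAAAAA////4AAAAAAAAAAB////4AAAAAAAAAAD////4AAAAAAAAAAH///9wAAAAAAAAAAP///4AAAAAAAAAAA////wAAAAAAAAAAD////gAAAAAAAAAAH////AAAAAAAAAAAP////AAAAAAAAAAAf////AAAAAAAAAAAf////AAAAAAAAAAAf////AAAAAAAAAAA/////AAAAAAAAAAAf////AAAAAAAAAAAf////gAAAAAAAAAAf////wAAAAAAAAAAP////4AAAAAAAAAAP////8AAAAAAAAAAH////8AAAAAAAAAAD////8AAAAAAAAAAB////8AAAAAAAAAAA////+AAAAAAAAAAAf///+AAAAAAAAAAAP///8AAAAAAAAAAAH///4AAAAAAAAAAAD//wAAAAAAAAAAAAD//AAAAAAAAAAAAAB//AAAAAAAAAAAAAB//AAAAAAAAAAAAAA//AAAAAAAAAAAAAAf/AAAAAAAAAAAAAAH/AAAAAAAAAAAAAAD/AAAAAAAAAAAAAAB8AAAAAAAAAAAAAAAIAAAAAAAAAAAAAAAAAAAAAAAAAAAAAAAAAAAAAAAAAAAAAAAAAAAAAAAAAAAAAAAAAAAAAAAAAAAAAAAAAAAAAAAAAAAAAAAAAAAAAAAAAAAAAAAAAAAAAAAAAAAAAAAAAAAAAAAAAAAAAAAAAAAAAAAAAAAAAAAAAAAAAAAAAAAAAAAAAAAAAAAAAAAAAAAAAAAAAAAAAAAAAAAAAAAAAA="/>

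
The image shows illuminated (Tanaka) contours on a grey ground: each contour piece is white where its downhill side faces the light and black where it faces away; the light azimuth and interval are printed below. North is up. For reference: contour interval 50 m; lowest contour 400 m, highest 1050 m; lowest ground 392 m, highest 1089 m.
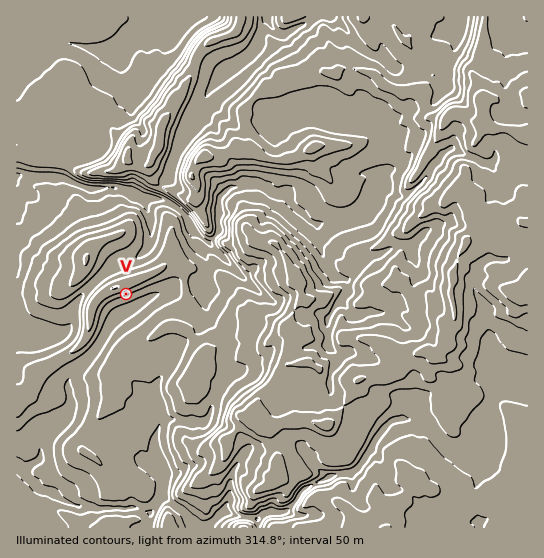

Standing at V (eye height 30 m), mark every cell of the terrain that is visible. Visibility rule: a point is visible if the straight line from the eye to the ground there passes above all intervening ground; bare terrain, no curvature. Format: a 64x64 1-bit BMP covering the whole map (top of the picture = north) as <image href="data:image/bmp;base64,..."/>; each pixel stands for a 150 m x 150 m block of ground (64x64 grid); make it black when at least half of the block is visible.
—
<image width="64" height="64" href="data:image/bmp;base64,Qk0+AgAAAAAAAD4AAAAoAAAAQAAAAEAAAAABAAEAAAAAAAACAAATCwAAEwsAAAIAAAAAAAAA////AAAAAACAADAAAAAAAAAAAAAAAAAAQAAAAAAAAABAAAAAAAAAAMAACAAAAAAAgAAEAAAAAAAAAAMAAAAAAAAAAIAAAAAAAAAAQAAAAABggAJAAAAAAO+AB4AAAAAAG4AM4AAAAAAAAAAgAAAAAAAAACAGAAAAAAAAPAAAAAAUAAAcAAAAAAwAAB4AAAAABgAQBgAAAAACABwDAAAAAAHgDAOAAAAAAPAGA8AAAAAAeAYHwAAAAAB+Aw5AAAAAAH8B3+AAAAAAf8DbwAAAAAB/+P3AAAAAAH/8/8AAAAAAP/z8YAAAAAA//PjwAAAAAA/48fAAAAAAA/jz4AAAAAAAeMfgAAAAAAAAD8AAAAAAAAAfwAAAAAAAAD+AAAAAAAAAPwAAAAAAAAAcAAAAAAAAABgAAAAAAAAAEAAAAAAAAAAAAAAAAAAAAAAAAAAAAAAAAAAAAAAAAAAAAAAAAAAAAAAAAAAAAAAAAAAAAAAAAAAAAAAAAAAAAAAAAAAAAAAAAAAAAAAAAAAAAAAAAAAAAAAAAAAAAAAAAAAAAAAAAAAAAAAAAAAAAAAAAAAAAAAAAAAAAAAAAAAAAAAAAAAAAAAAAAAAAAAAAAAAAAAAAAAAAAAAAAAAAAAAAAAAAAAAAAAAAAAAAAAAAAAAAAAAAAAAAAAAAAAAAAAAAAAAAAAAAAAAAA=="/>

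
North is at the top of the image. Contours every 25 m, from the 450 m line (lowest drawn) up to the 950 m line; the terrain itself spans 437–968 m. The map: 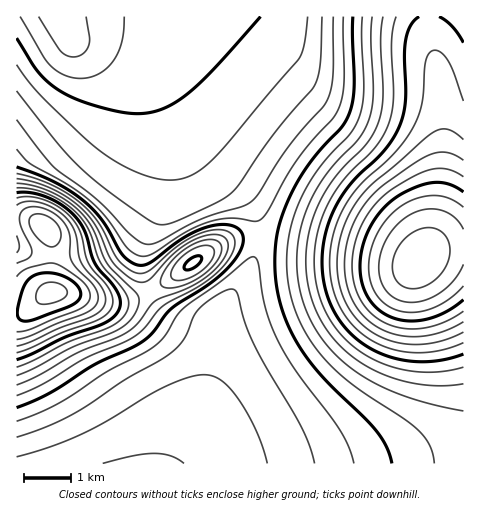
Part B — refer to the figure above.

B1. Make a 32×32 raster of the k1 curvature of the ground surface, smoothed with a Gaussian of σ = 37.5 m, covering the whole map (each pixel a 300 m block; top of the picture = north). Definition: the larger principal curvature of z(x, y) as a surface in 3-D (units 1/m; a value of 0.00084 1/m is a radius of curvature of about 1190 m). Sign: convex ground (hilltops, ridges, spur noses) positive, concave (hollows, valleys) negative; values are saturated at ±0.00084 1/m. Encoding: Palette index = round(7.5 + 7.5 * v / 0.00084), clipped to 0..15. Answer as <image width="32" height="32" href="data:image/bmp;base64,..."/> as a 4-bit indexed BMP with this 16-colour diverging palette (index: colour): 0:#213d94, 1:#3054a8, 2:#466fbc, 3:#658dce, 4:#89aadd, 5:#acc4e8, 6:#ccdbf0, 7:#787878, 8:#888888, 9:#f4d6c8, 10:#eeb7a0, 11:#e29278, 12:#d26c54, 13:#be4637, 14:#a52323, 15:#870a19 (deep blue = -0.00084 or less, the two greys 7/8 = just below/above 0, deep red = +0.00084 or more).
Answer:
<image width="32" height="32" href="data:image/bmp;base64,Qk12AgAAAAAAAHYAAAAoAAAAIAAAACAAAAABAAQAAAAAAAACAAATCwAAEwsAABAAAAAAAAAAlD0hAKhUMAC8b0YAzo1lAN2qiQDoxKwA8NvMAHh4eACIiIgAyNb0AKC37gB4kuIAVGzSADdGvgAjI6UAGQqHAIiIiIiId3d3d3d3d3iIiIiIiIiIiHd3d3d3d3eIiIiIiIiIiIiHd3d3d3eIiIiIiIiIiIiId3d3d3d4iIiIiIiIiIiId3d3d3d4iIiIiIiIiIiHd3d3d3d3iIiIiIiIiIiId3d3iIh3eIiIiIiIiIiIh3d4iIiIiIiIiIiIiIiImHd3iIiIiIiIiIiIiIiIiLmHeJmYiIiIiIiIiIiIiIjLqZqqmHd3eIiIiIiJmYiIm7vMy6qYd3eIiIiImZmYiJq8zLqs7JiHeIiIiJmZmYiqqpmIiu/7mHiIiIiJmZmYiJqYdmeu/8mIiIiIiJmZmImrqYd3id/8mIiIiIiJmZibzLqYd3ib3KiIiIiIiIiIzdypiId3iJqYiIiIiIiIiN26mIiId3eIiIiIiIiIiIi6mIh3iHd3d3eIiIiIiIiImIh3d3d3d3d4iIiIiIiIiIh3d3d3d3d4iIiIiIiIiIiHd3d3d3d3eIiIiIh3iIiIh3iId3d3d3eIiIiHd4iIiIiIiIh3d3d3iIiId3iIiJiIiIiIh3d3d4iIh3d4iImYiIiIiIh3d3d4iHd3eIiJmIiIiIiId3d3eIh3d3iIiZiHd3iIiId3d3iHd3eIiJmYh3d3iIiHd3d4h3d4iIiZmIh3d4iIh3d3eId4iIiImYiIiIiIiId3d3iHeIiIiJmI"/>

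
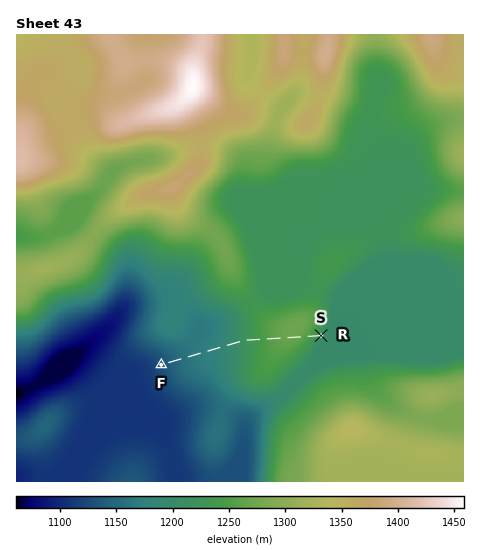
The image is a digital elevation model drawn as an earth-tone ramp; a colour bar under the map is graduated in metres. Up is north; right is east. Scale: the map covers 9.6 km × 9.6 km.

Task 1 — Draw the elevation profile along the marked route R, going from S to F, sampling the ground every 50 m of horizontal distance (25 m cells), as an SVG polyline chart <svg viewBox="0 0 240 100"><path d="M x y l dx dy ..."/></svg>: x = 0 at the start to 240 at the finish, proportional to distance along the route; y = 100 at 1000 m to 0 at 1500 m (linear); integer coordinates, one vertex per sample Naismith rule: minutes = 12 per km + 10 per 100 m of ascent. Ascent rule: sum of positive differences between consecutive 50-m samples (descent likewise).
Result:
<svg viewBox="0 0 240 100"><path d="M0 57l3-1 4-2 3-1 4-1 3-1 4-2 3 0 3-1 4-1 3 0 4-1 3 0 4 0 3 0 3 0 4 0 3 1 4 0 3 0 3 1 4 0 3 1 4 0 3 1 4 1 3 0 3 1 4 1 3 1 4 0 3 1 4 1 3 1 3 0 4 1 3 1 4 0 3 1 4 1 3 0 3 1 4 0 3 1 4 0 3 1 4 0 3 0 3 1 4 0 3 0 4 1 3 0 4 0 3 0 3 1 4 0 3 0 4 1 3 0 3 0 4 1 3 0 4 1 3 0 4 1 3 1 3 0 4 1 3 1 4 0"/></svg>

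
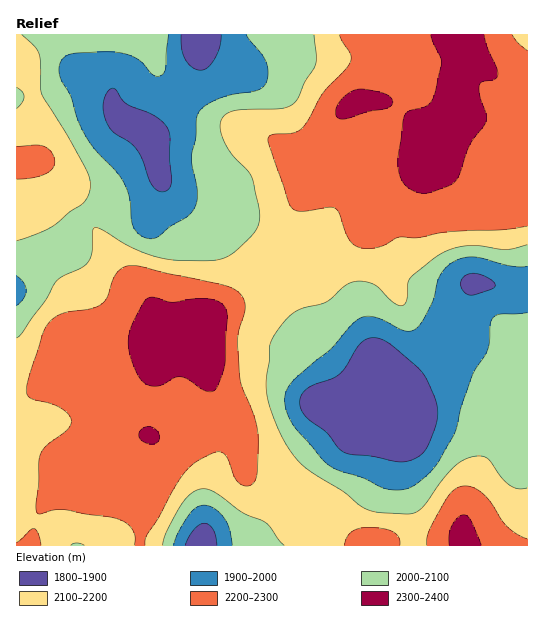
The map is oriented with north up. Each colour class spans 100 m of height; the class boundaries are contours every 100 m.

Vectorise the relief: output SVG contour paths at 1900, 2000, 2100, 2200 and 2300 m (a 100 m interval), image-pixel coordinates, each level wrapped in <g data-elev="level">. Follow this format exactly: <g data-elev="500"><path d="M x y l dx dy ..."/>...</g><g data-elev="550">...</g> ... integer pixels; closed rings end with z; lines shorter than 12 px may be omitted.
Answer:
<g data-elev="1900"><path d="M185 545l9-16 5-4 6-2 5 2 3 4 4 16"/><path d="M395 461l-24-5-21-2-7-2-5-4-12-16-20-15-6-12 0-8 5-6 8-6 18-6 8-5 7-7 13-22 6-5 5-2 8 0 9 4 31 26 9 12 10 25 1 10-2 9-11 27-6 5-8 4-8 2z"/><path d="M469 295l-6-4-2-7 1-5 5-5 7-1 7 2 9 4 5 5 0 3-4 2-17 6z"/><path d="M158 191l-8-9-7-22-6-11-7-6-17-11-6-9-4-11 0-9 3-9 5-6 5 1 10 14 29 13 8 7 5 6 2 8-1 20 2 26-1 4-3 4-5 1z"/><path d="M221 35l-1 12-5 12-8 9-6 2-10-3-6-8-3-11-1-13"/></g><g data-elev="2000"><path d="M174 545l4-13 12-19 7-6 8-2 10 4 10 10 5 10 2 16"/><path d="M527 313l-26 1-6 2-3 3-2 6 0 16-2 8-17 28-9 28-8 30-20 33-13 13-11 7-11 2-13-1-23-11-22-7-10-4-8-7-26-29-9-15-3-17 1-7 3-7 10-10 32-27 19-21 8-8 7-3 8 1 10 3 20 10 6 1 5-1 7-7 10-19 7-23 3-8 9-9 11-5 16-2 33 9 17 1"/><path d="M17 276l7 7 2 8-3 8-6 7"/><path d="M246 35l20 26 2 11-2 11-4 5-5 3-24 3-15 5-12 6-6 6-3 7-1 19-5 20 6 34-1 14-4 7-6 5-16 10-12 10-8 2-9-4-7-7-3-8-1-21-5-14-7-12-23-23-10-15-8-16-6-23-10-17-2-11 3-8 8-6 44-2 12 2 9 4 7 5 11 12 6 1 4-2 2-5 3-34"/></g><g data-elev="2100"><path d="M71 545l6-2 7 2"/><path d="M163 545l4-14 16-28 10-11 10-3 11 3 28 20 24 11 18 22"/><path d="M527 488l-8 1-8-3-9-8-14-19-6-3-7 0-12 4-9 7-13 14-16 24-8 7-12 2-26-1-12-3-8-5-17-14-33-20-14-14-11-16-9-20-7-21-2-16 5-43 13-20 13-10 29-9 20-17 12-4 9 1 8 3 18 17 9 4 3-2 2-4 1-16 3-7 22-18 12-7 10-4 12-2 12 0 27 4 21-5"/><path d="M17 241l24-9 15-8 13-11 16-12 4-7 1-9-1-9-5-11-18-32-24-38-1-7-1-27-2-9-4-7-12-10"/><path d="M17 87l5 5 2 4-2 7-5 5"/><path d="M314 35l2 21 0 8-12 19-6 15-4 5-6 4-7 2-47 2-9 4-4 6 0 11 5 13 8 12 15 15 4 9 7 36-3 11-7 9-16 15-12 7-13 2-32-1-16-2-18-5-18-9-24-15-7-1-1 4-1 20-3 9-7 6-19 9-6 5-12 20-23 32-5 5"/></g><g data-elev="2200"><path d="M41 545l-3-12-4-5-4 2-13 13"/><path d="M145 545l2-10 11-16 19-36 12-15 10-8 16-8 7 0 5 6 7 18 4 6 8 4 7-2 2-4 2-7 1-36-3-18-13-32-2-11-2-39 7-29 0-7-3-5-7-6-10-5-94-20-8 2-6 6-4 7-6 17-6 8-11 4-27 4-8 4-6 6-7 13-13 41-3 14 1 4 4 4 20 5 11 5 7 6 2 5 0 4-3 5-21 16-7 10-4 49 1 8 2 2 15-4 9 0 55 9 8 4 6 6 3 8-1 8"/><path d="M400 545l-1-8-6-5-10-3-14-2-11 2-7 3-4 5-3 8"/><path d="M527 539l-10-5-11-9-15-22-9-10-9-6-8-1-10 3-9 10-17 32-3 14"/><path d="M17 179l16-1 12-4 8-6 2-7-4-9-8-6-8-1-18 2"/><path d="M527 51l-9-8-6-8"/><path d="M339 35l12 20 0 5-2 5-26 27-14 27-7 9-9 5-21 2-4 4 20 62 4 7 9 3 28-4 6 1 4 5 6 19 5 9 7 5 8 2 16-1 18-10 18 1 29-6 56-2 25-4"/></g><g data-elev="2300"><path d="M481 545l-10-25-4-4-4-1-6 4-6 8-2 8 0 10"/><path d="M149 444l8-1 2-3 1-4-5-7-8-2-6 3-2 6 4 5z"/><path d="M205 391l6 1 4-2 9-22 3-51-2-10-7-6-10-2-14 0-21 3-19-5-7 1-4 5-10 18-5 18 2 17 9 21 7 7 9 2 8-2 12-7 7 0 7 3z"/><path d="M339 119l8 0 20-7 20-4 5-4 0-4-5-5-8-3-16-3-9 1-9 6-8 9-2 8z"/><path d="M431 35l11 26-7 31-3 8-5 5-17 6-5 4-7 45 1 13 5 11 9 7 10 2 8-1 16-5 8-6 5-8 10-28 16-22 0-8-6-18-1-12 3-3 13-3 3-6-11-26-3-12"/></g>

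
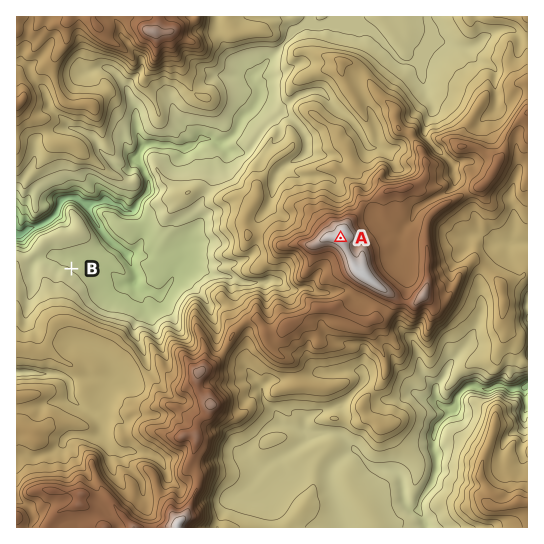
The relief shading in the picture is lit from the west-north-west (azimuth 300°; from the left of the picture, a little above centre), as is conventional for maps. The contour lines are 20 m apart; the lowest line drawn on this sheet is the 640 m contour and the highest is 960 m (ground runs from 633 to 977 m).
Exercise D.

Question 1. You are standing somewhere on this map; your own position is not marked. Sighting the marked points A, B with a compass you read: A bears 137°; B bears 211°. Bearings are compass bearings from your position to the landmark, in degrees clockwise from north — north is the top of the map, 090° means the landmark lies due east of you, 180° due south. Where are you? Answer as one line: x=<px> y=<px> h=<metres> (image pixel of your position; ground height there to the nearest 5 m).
x=188 y=74 h=795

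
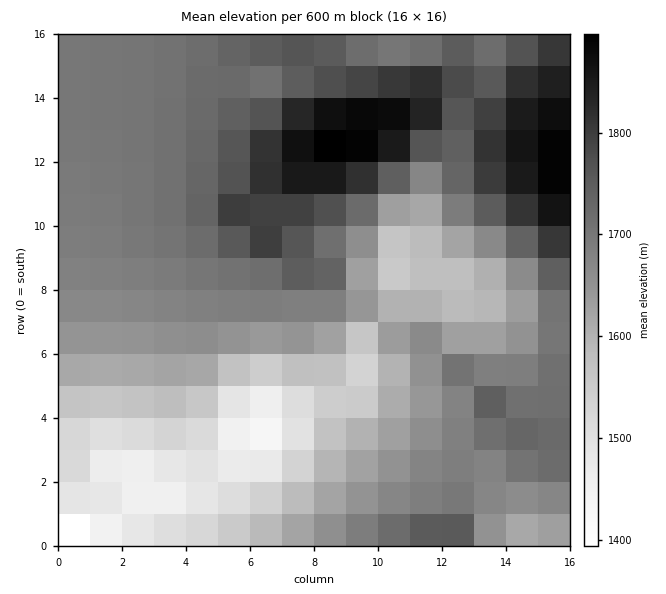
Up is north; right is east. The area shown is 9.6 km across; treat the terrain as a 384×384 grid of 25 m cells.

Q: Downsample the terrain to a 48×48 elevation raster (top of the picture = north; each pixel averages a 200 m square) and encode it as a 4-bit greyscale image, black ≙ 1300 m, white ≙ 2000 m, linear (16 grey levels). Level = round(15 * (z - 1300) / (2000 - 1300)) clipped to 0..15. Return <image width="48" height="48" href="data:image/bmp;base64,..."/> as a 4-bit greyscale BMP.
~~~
<image width="48" height="48" href="data:image/bmp;base64,Qk32BAAAAAAAAHYAAAAoAAAAMAAAADAAAAABAAQAAAAAAIAEAAATCwAAEwsAABAAAAAAAAAAAAAAABEREQAiIiIAMzMzAERERABVVVUAZmZmAHd3dwCIiIgAmZmZAKqqqgC7u7sAzMzMAN3d3QDu7u4A////ABEiMzREVVVmZnd3eIiZmaqqqqqYdmd3dyIjM0RERVVVVWZmd3eIiJmaqqqZh2d3dyMzREREREREVVZmd3d4iIiJmaqZh3d3dzRERERDM0REVVVmZ3d3iIiIiZmZh3eIh0REREMzM0RERVVWZnd3iIiIiIiIiIiIiERERDMzNEREREVVZnd3eIiIiIiIiIiIiFVEQzMzRERERERFVmd3d4iIiIiIiIiZmVVEMzNEREREQzREVmZ3d3iIiIiIiJmZmVVENEREREREMzM0VWZnd3eIiIiIiZmZmVVEREREVVREMzM0RWZmd3d4iIiIiamJmlVEREVVVVVEMzMzRVZmZ3d3iIiImqmJmlVVVVVVVVVEMzMzRVZmZnd3iIiImqmZmVVVVVVWZmVUQzM0RVZmZmd3eIiJqqmZmWZmZmZmZmZURDM0RVVVVmd3eIiJqpmZmWZmZmZmZmZlREREVVVVVWd3d4iaqZmZmWZmZmZ3d3ZmVURVVmVVVWZ3d4mZmIiZmXd3d3d3d3d2ZVVWZmZVVWZ3eJmZiIiJmXd3d3d3d3d3ZmZmd3ZlVWZ3iZmIiIiImXd3d3d3d4h3d3d3d3dlVWeImId3d4iImYd3d3iIiIiIh3d3iHd2VWeIh3d3d3iImYiIiIiIiIiIiIiIiId2ZniId3d3d3eImYiIiIiIiIiIiIiIiIh3d3d3d2ZmZ3eImYiIiIiIiIiIiIiIiIiIh3ZmZmZmZneImYiIiIiIiIiIiIiIiJmZhmZmZmZmZneImYiIiIiIiIiZmZmZmaqYdlVmZmZmZneJmoiIiIiIiZmZmZmZqqqYdlVmZmZmZ3iJqoiIiIiImZmZmZmqqqmIdmVWZmZmd4iZq4iIiIiZmZmZmaq7qpmId2VWZmZ3eImaq4iIiIiZmZmZqru6qZmYh2VWZnd3iJmqu4iIiImZmZmau7uqqpmZh2ZWZ3eIiZqrvIiIiJmZmZmru7qqqqqZmHZmZ4iJmqu7zIiIiZmZmZmru6q7u6qpmYdmd4iZqru8zIiIiZmZmZmaqru7u7uqqZh3eImaq7vMzYiImZmZmZmaqru7zLu7qpmHeImqu7zM3YiJmZmZmZmaqru8zMzLu6qYiJmqu8zM3YiZmZmZmZmaqrvMzMzMy7qpiJmru8zN3YmZmZmZmZmaqrvMzd3dzMu6mZmru8zN3ZmZmZmZmZmaqru8zd3d3cy7qZmru8zN3ZmZmZmZmZmaqqu8zN3d3dzLupmqu8zM3ZmZmZmZmZmZqqu7zM3d3dzMuqqqu8zMzZmZmZmZmZmZqqqrvMzN3dzMy6qqu8zMzJmZmZmZmZmZmZmqu8zMzMzMy7qqq7zMzJmZmZmZmZmZmZmaqru7u8zMy7qqq7vMzJmZmZmZmZmZmZmZmqqqq7u7u7qqqru8zJmZmZmZmZmZmZmZmZmZqqqqu7qpmqu7u5mZmZmZmZmZmZmaqqmZmZmZqqqpmau7u5mZmZmZmZmZmaqqqqqZmYiJmaqpmZq7u5mZmZmZmZmZmaqqqqqqmZiIiJmZmZqruw=="/>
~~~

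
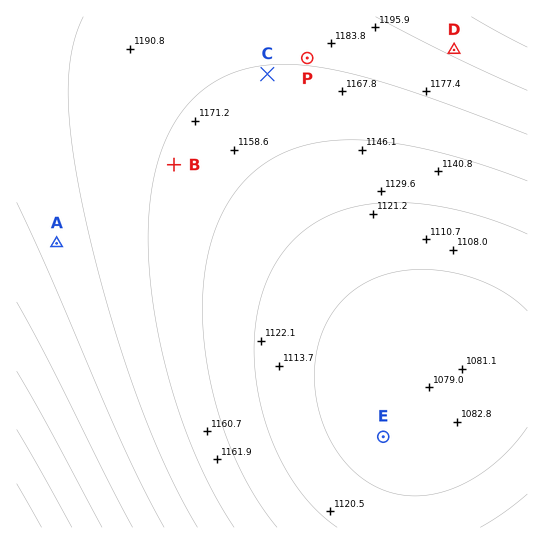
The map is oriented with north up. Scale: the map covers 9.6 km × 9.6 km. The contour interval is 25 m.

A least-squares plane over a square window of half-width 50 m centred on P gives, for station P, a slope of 1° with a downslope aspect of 188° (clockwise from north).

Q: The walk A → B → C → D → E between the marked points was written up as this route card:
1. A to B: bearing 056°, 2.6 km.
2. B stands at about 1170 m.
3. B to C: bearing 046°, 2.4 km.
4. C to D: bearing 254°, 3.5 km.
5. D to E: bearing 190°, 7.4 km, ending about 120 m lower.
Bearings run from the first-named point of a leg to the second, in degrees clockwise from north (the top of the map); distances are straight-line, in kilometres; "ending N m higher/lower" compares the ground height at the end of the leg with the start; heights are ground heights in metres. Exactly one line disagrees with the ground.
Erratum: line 4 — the bearing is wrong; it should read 83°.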